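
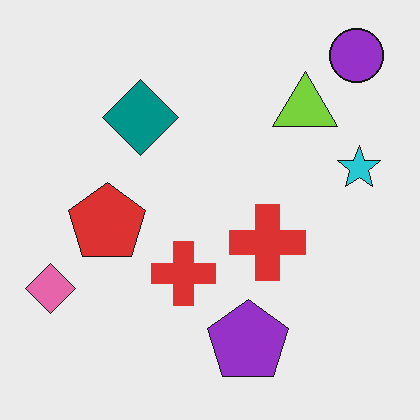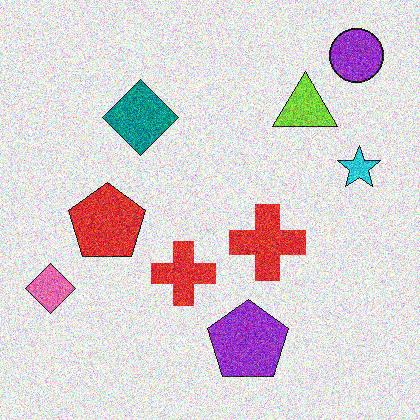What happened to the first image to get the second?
The second image is the first degraded with a thick layer of grain.

Random speckle covers the whole image, including the flat background.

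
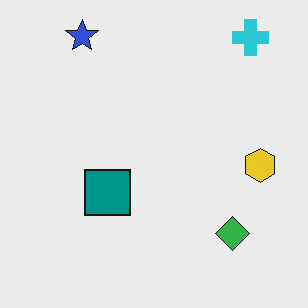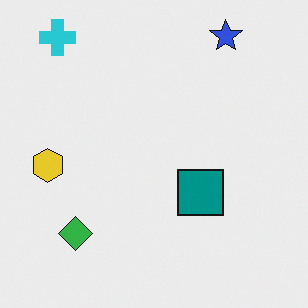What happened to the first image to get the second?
This is the original image flipped horizontally (left ↔ right).

The yellow hexagon is in the right of the first image and the left of the second — shapes on opposite sides of the vertical midline have swapped in a mirror flip.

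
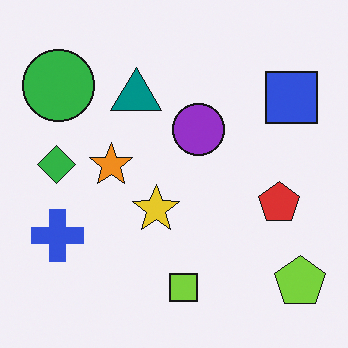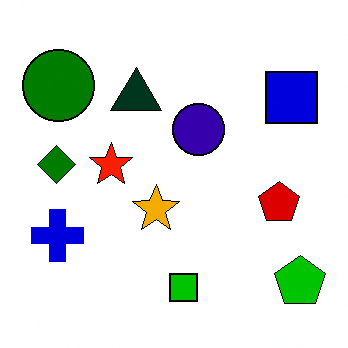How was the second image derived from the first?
Given much higher contrast.

Tones are pushed away from mid-grey across the whole image — a global contrast change.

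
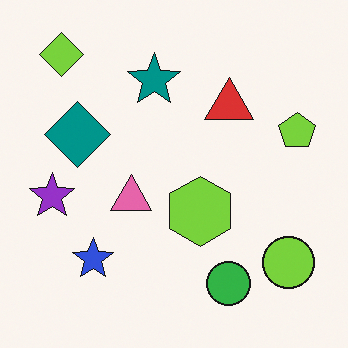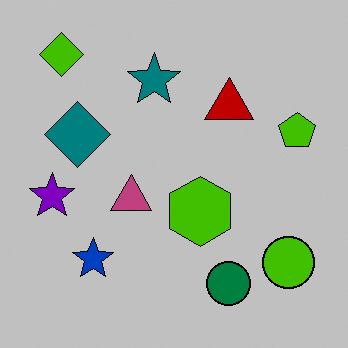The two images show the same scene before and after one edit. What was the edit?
It was heavily posterized to just a handful of flat colors.

Each flat color has snapped to a coarser quantized level — most visibly, the near-white background has dropped to a flat grey.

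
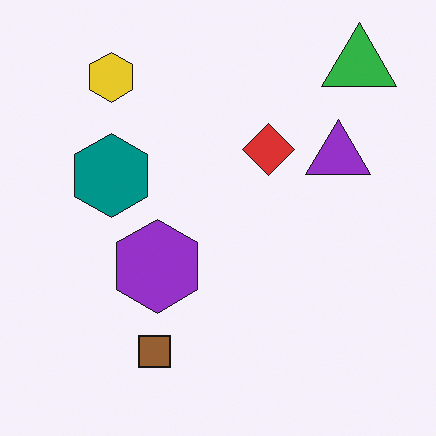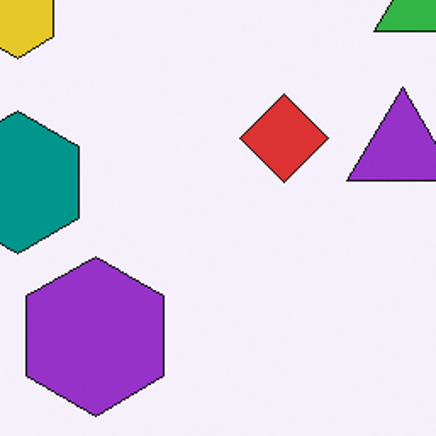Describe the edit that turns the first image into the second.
The transformation is: cropped tightly and scaled back up.

The visible shapes are larger and the field of view is narrower; shapes near the original edges may be partly or wholly outside the frame — a crop-and-rescale.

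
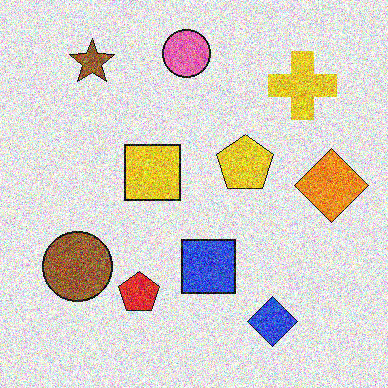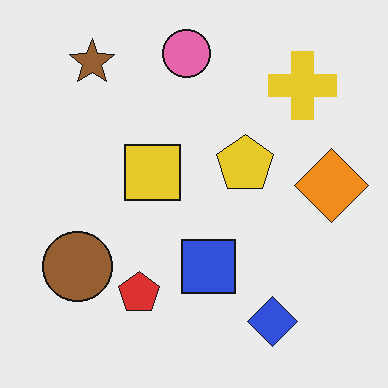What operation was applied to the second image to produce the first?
This is the original image degraded with a thick layer of grain.

Random speckle covers the whole image, including the flat background.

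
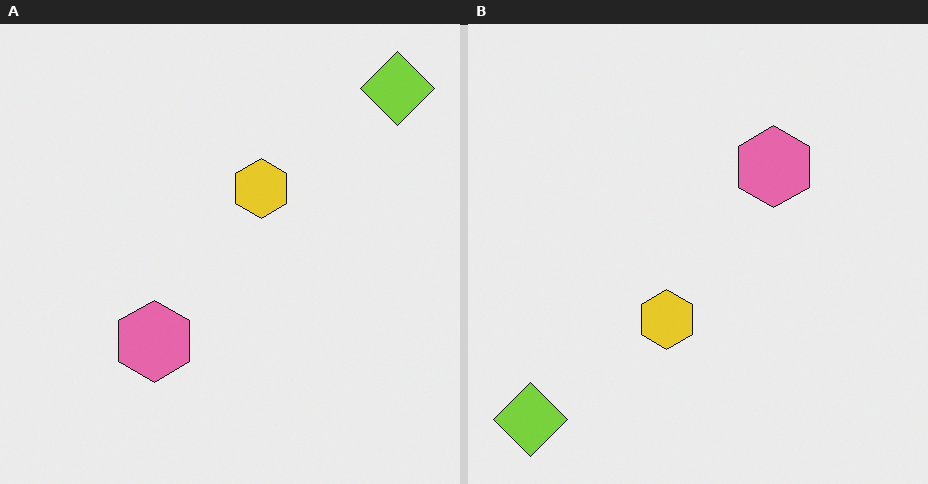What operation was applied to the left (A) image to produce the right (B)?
Rotated 180°.

The lime diamond sits in the top-right of the left (A) image and the bottom-left of the right (B) — consistent with a whole-image 180° rotation.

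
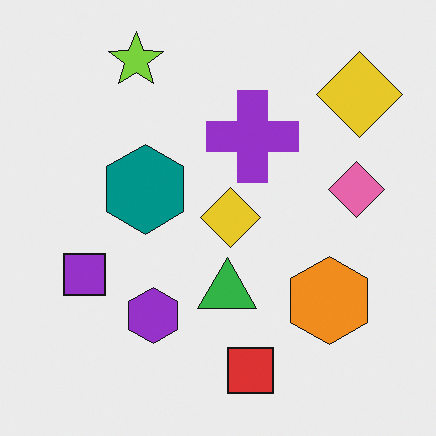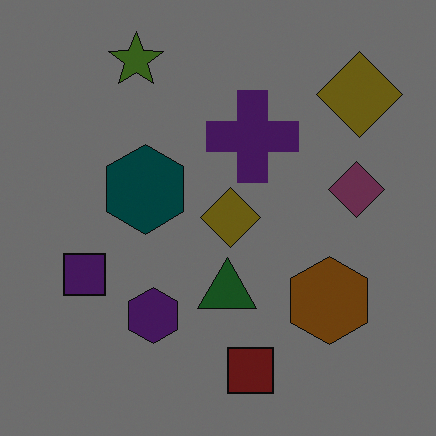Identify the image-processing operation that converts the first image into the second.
The image was noticeably darkened.

Every pixel — background and shapes alike — is uniformly darkened.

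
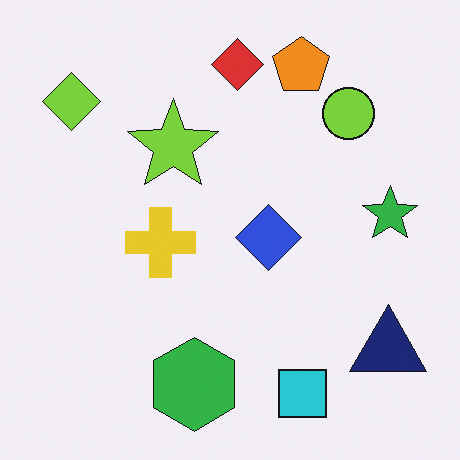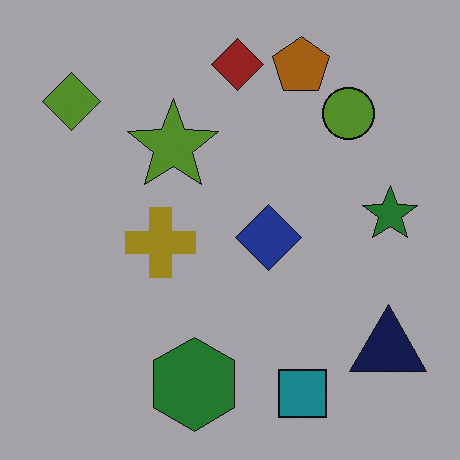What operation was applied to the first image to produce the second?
Darkened a lot.

Every pixel — background and shapes alike — is uniformly darkened.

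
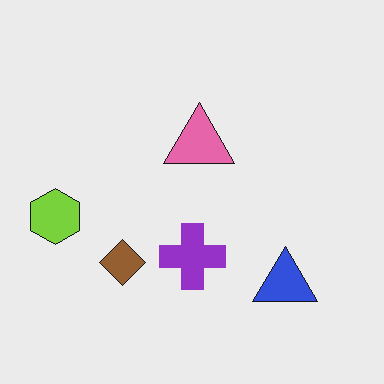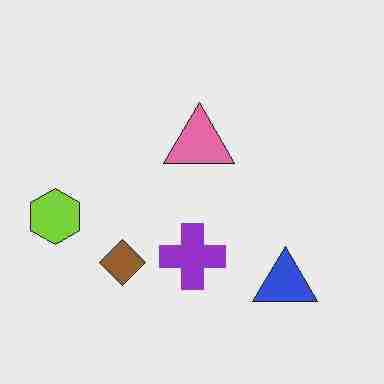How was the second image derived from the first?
The transformation is: degraded with heavy JPEG compression.

Blocky 8×8 compression artifacts appear around shape edges and the flat background shows ringing — characteristic JPEG degradation.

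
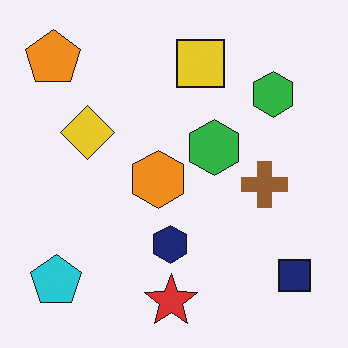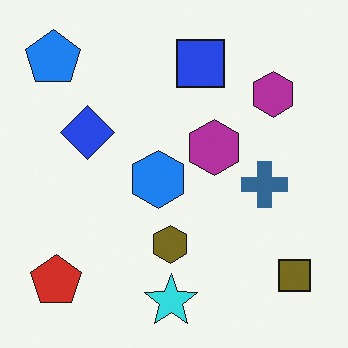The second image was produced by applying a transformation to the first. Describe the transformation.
It was hue-shifted by a large amount.

Every shape's color has rotated by the same amount around the hue wheel — a uniform hue shift.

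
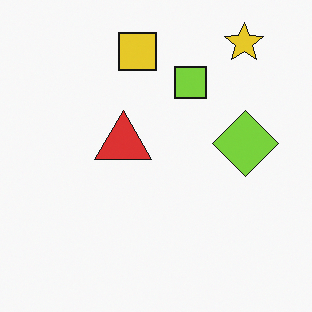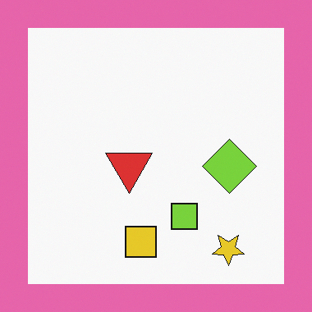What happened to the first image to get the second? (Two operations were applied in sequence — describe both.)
It was flipped vertically (top ↔ bottom), then framed with a pink border.

The yellow star is in the top-right of the first image and the bottom-right of the second — shapes on opposite sides of the horizontal midline have swapped in a mirror flip. A solid pink frame runs around the edge of the second image, with the content slightly shrunk inside it.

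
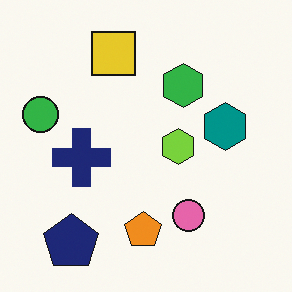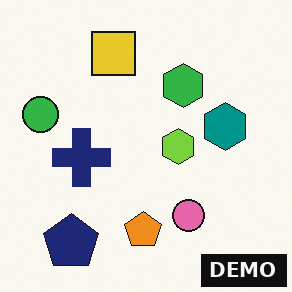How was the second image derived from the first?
The second image is the first watermarked with the text "DEMO" in the lower-right corner.

A dark label reading "DEMO" appears in the lower-right corner.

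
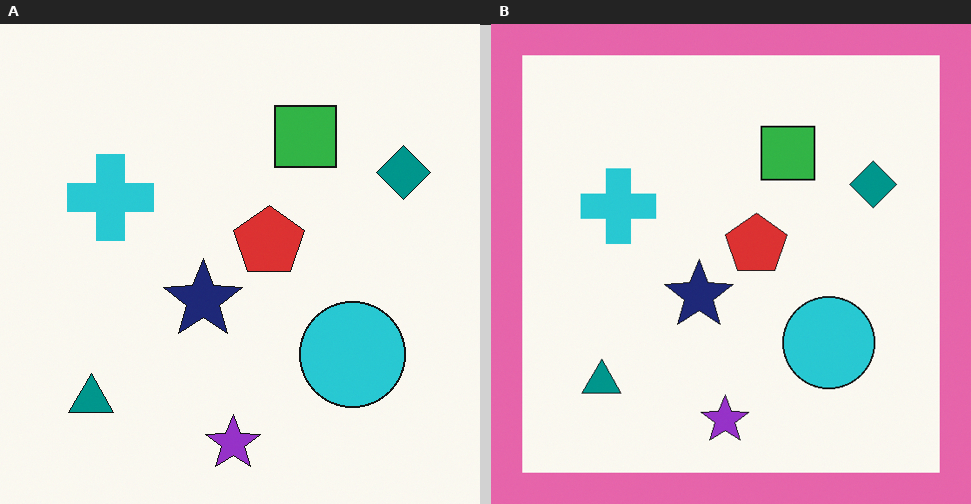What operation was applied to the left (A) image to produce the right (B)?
The right (B) image is the left (A) framed with a pink border.

A solid pink frame runs around the edge of the right (B) image, with the content slightly shrunk inside it.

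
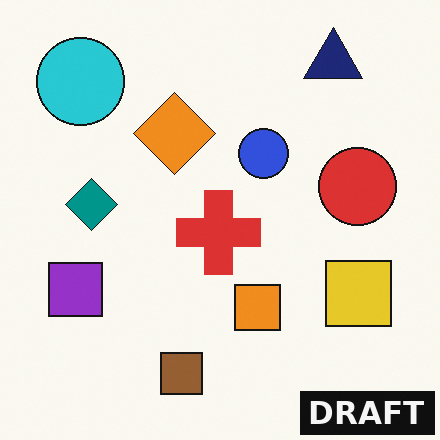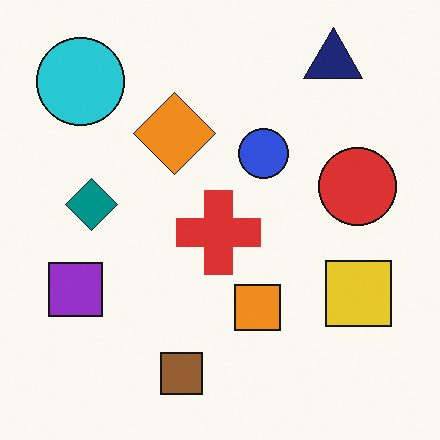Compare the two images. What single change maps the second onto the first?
The first image is the second watermarked with the text "DRAFT" in the lower-right corner.

A dark label reading "DRAFT" appears in the lower-right corner.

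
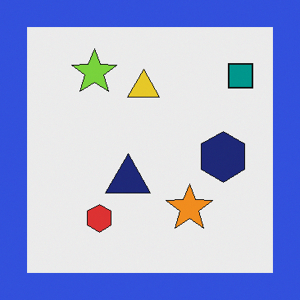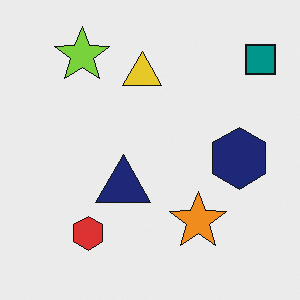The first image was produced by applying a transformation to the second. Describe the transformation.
This is the original image framed with a blue border.

A solid blue frame runs around the edge of the first image, with the content slightly shrunk inside it.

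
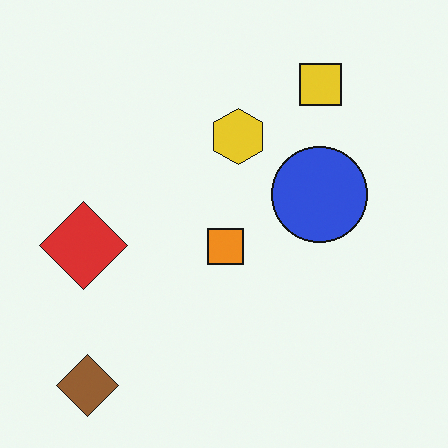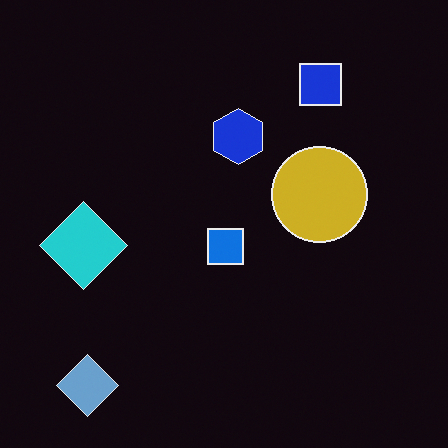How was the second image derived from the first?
Color-inverted (negative).

The light background has become dark and every shape's color is its complement — a photographic negative.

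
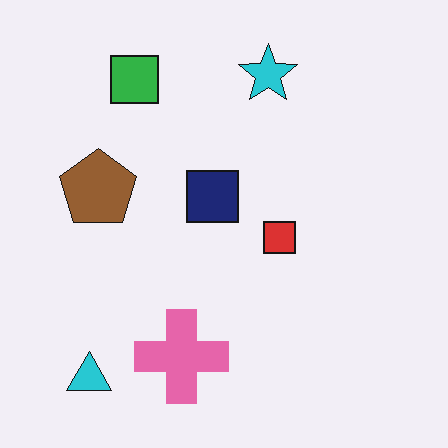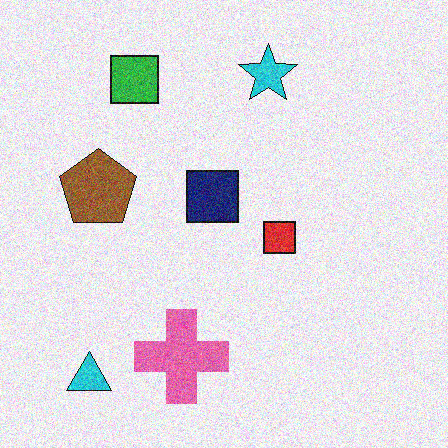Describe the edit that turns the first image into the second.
The transformation is: degraded with visible gaussian noise.

Random speckle covers the whole image, including the flat background.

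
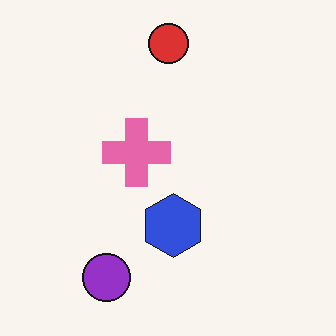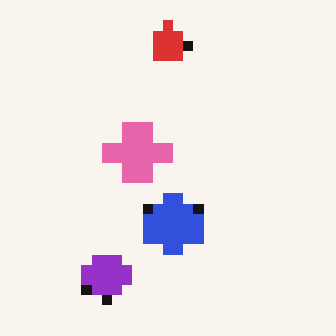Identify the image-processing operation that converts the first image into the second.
The second image is the first coarsely pixelated.

Shapes are reduced to large square blocks; fine edges and outlines are lost — a downscale-then-upscale (mosaic) effect.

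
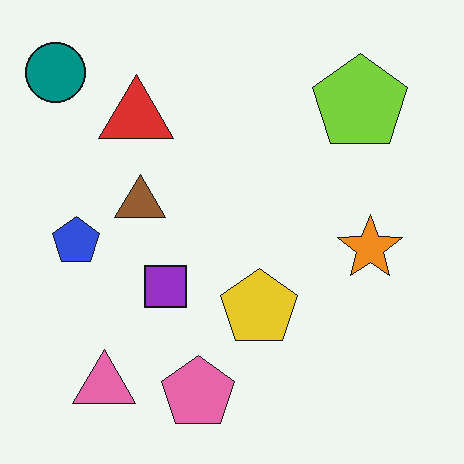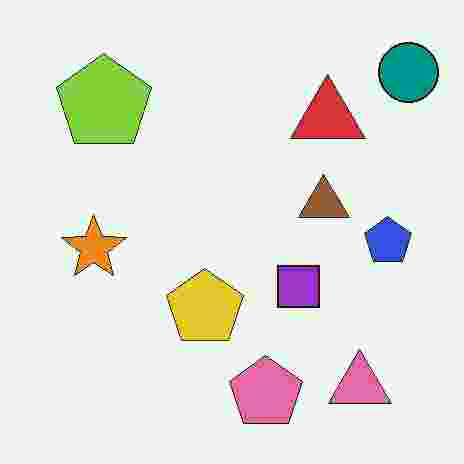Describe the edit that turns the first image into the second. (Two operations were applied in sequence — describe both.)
It was heavily JPEG-compressed with obvious blocking artifacts, then flipped horizontally (left ↔ right).

Blocky 8×8 compression artifacts appear around shape edges and the flat background shows ringing — characteristic JPEG degradation. The teal circle is in the top-left of the first image and the top-right of the second — shapes on opposite sides of the vertical midline have swapped in a mirror flip.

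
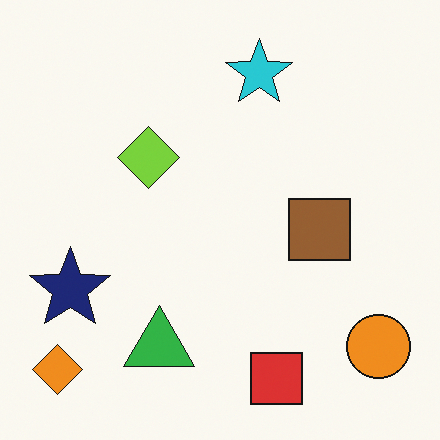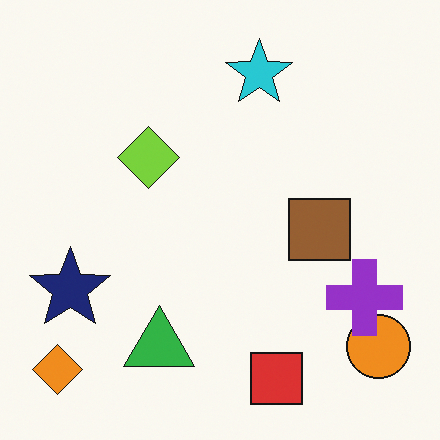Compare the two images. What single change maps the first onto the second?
This is the original image overlaid with an additional purple cross.

A purple cross appears in the second image that is absent from the first.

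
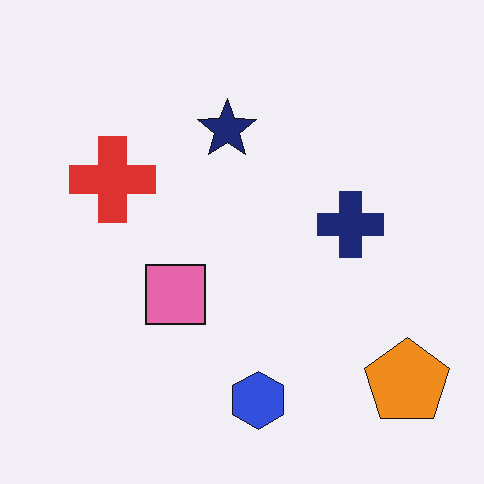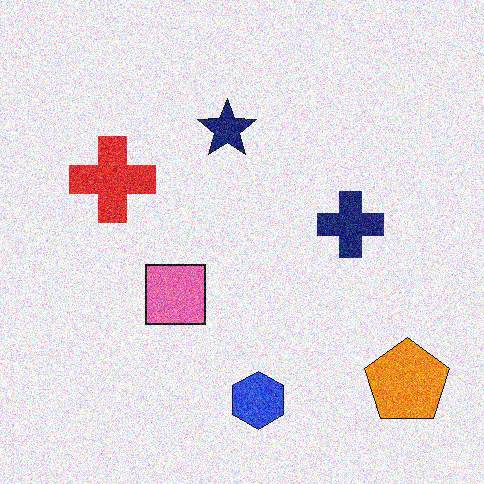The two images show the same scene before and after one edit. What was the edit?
Degraded with strong gaussian noise.

Random speckle covers the whole image, including the flat background.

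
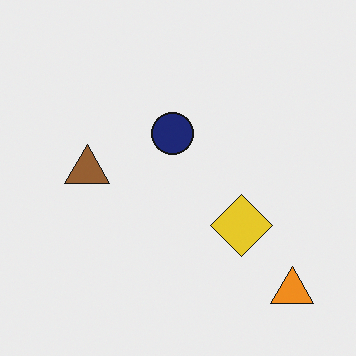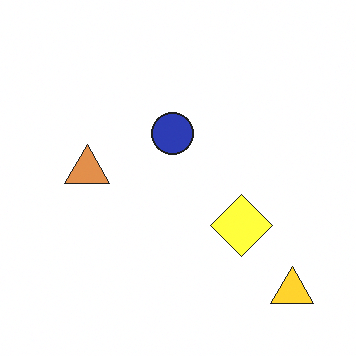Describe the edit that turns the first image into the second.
The image was brightened a lot.

Every pixel — background and shapes alike — is uniformly brightened.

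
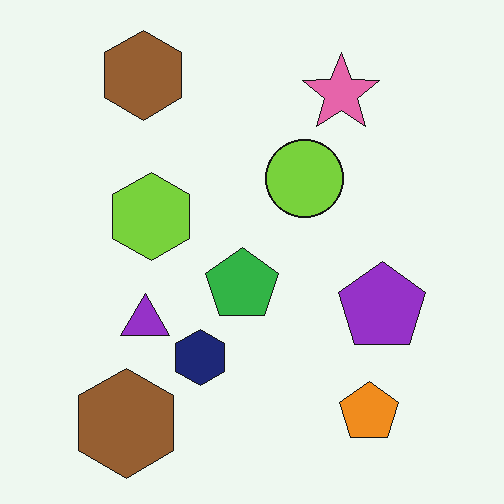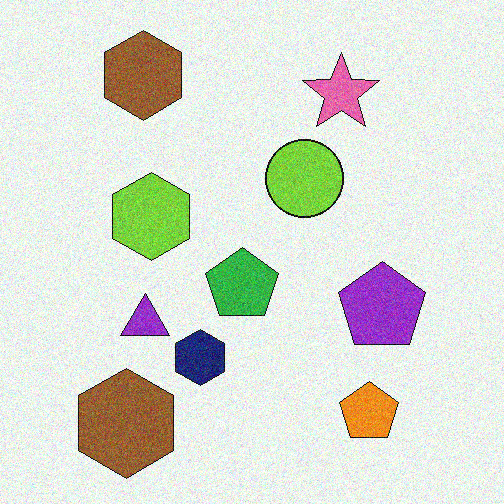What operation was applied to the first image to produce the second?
This is the original image degraded with moderate additive noise.

Random speckle covers the whole image, including the flat background.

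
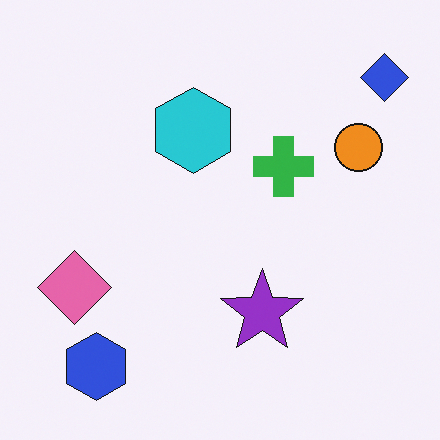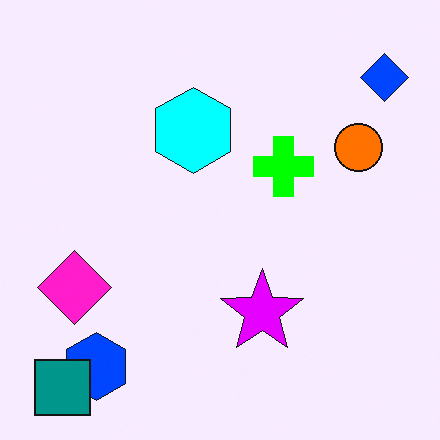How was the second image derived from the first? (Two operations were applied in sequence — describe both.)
The second image is the first heavily oversaturated, then overlaid with an additional teal square.

All colors are more vivid — a global saturation change. A teal square appears in the second image that is absent from the first.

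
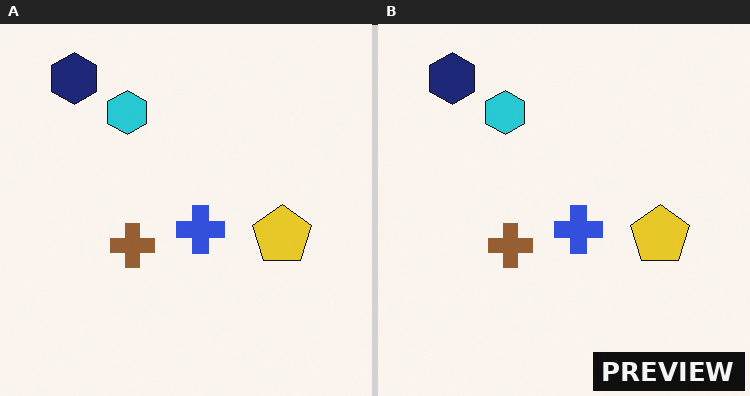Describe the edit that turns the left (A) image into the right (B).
It was watermarked with the text "PREVIEW" in the lower-right corner.

A dark label reading "PREVIEW" appears in the lower-right corner.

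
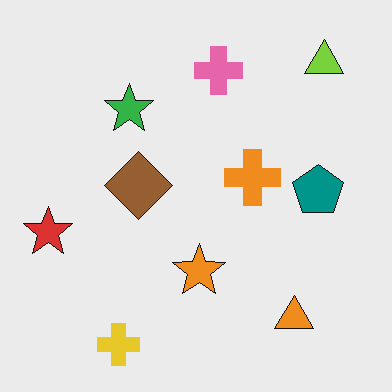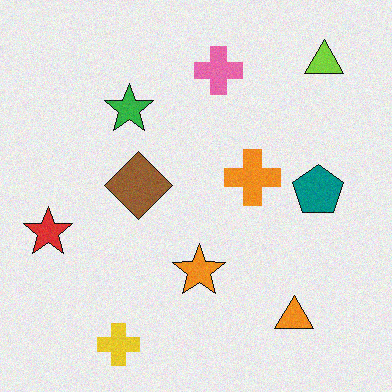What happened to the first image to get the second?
The transformation is: degraded with subtle gaussian noise.

Random speckle covers the whole image, including the flat background.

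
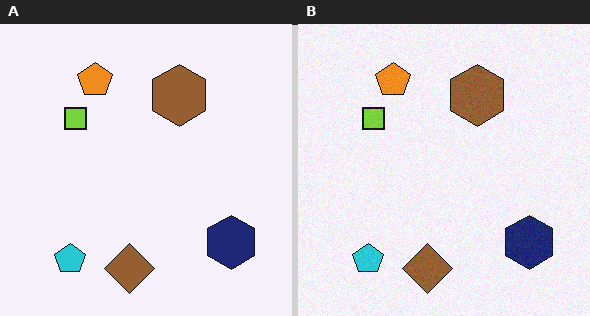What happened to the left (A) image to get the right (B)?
It was degraded with subtle gaussian noise.

Random speckle covers the whole image, including the flat background.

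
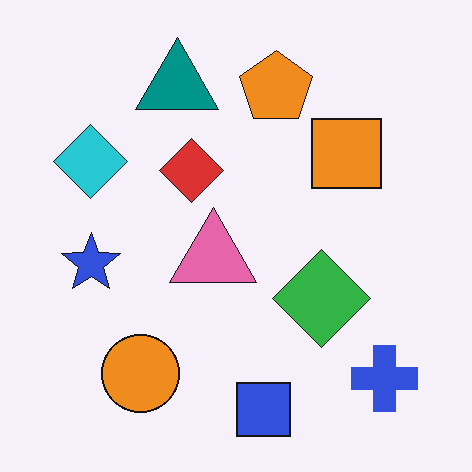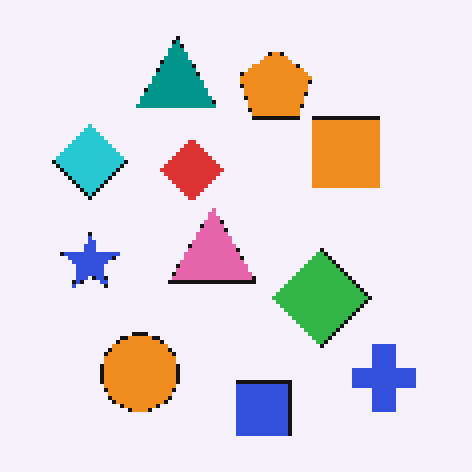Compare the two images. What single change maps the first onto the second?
The image was lightly pixelated (a mild mosaic effect).

Shapes are reduced to large square blocks; fine edges and outlines are lost — a downscale-then-upscale (mosaic) effect.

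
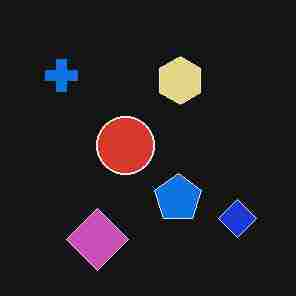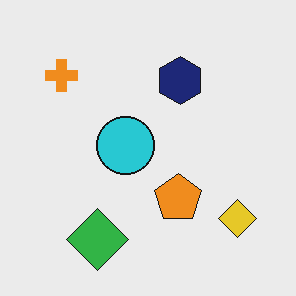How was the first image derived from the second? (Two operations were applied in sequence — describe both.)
It was color-inverted (negative), then degraded with heavy JPEG compression.

The light background has become dark and every shape's color is its complement — a photographic negative. Blocky 8×8 compression artifacts appear around shape edges and the flat background shows ringing — characteristic JPEG degradation.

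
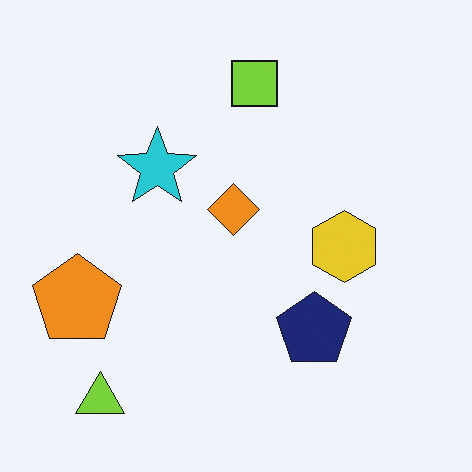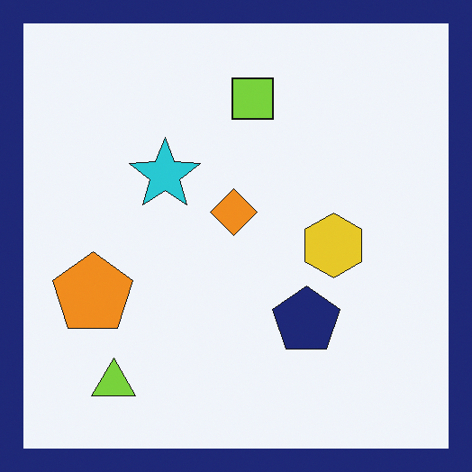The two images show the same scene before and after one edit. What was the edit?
This is the original image framed with a navy border.

A solid navy frame runs around the edge of the second image, with the content slightly shrunk inside it.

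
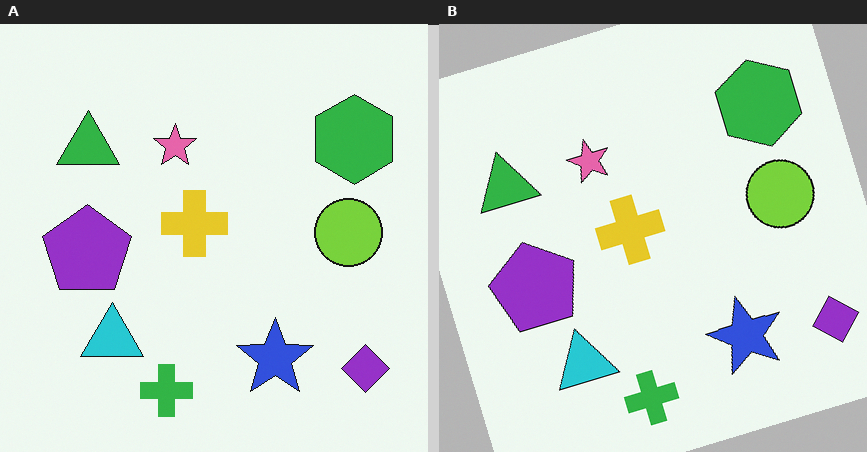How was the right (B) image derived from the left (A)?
This is the original image rotated counter-clockwise by a moderate amount.

Every shape is tilted by the same angle and the image corners show triangular fill wedges — a whole-image rotation by a non-right angle.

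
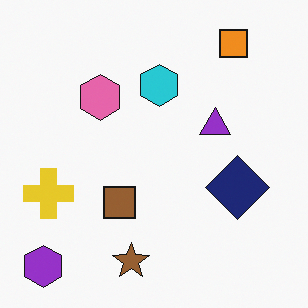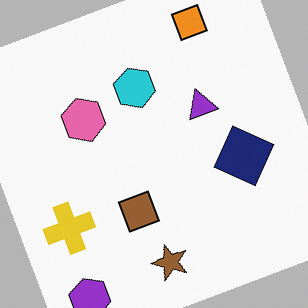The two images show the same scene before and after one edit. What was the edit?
The image was rotated counter-clockwise by a moderate amount.

Every shape is tilted by the same angle and the image corners show triangular fill wedges — a whole-image rotation by a non-right angle.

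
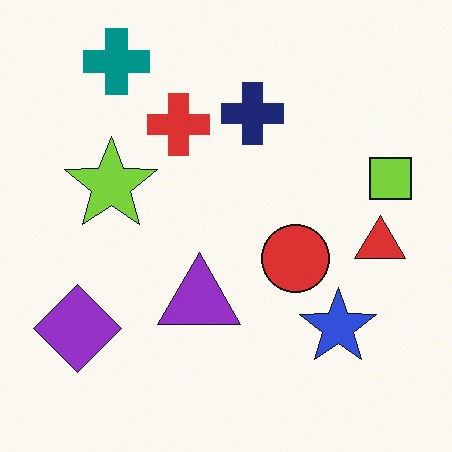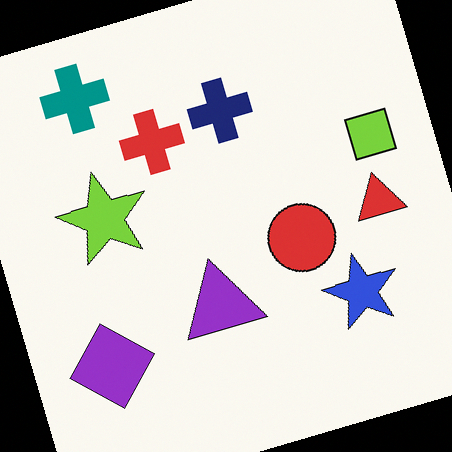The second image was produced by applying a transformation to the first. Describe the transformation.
The transformation is: rotated counter-clockwise by a moderate amount.

Every shape is tilted by the same angle and the image corners show triangular fill wedges — a whole-image rotation by a non-right angle.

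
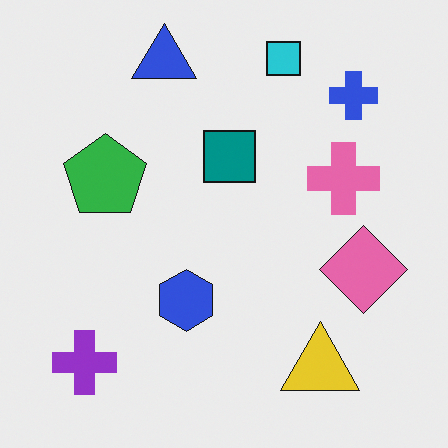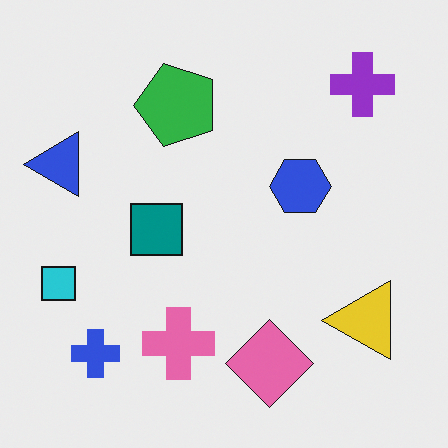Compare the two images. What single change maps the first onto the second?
This is the original image transposed (reflected across the top-left ↔ bottom-right diagonal).

Shapes have swapped their row and column positions — what was in the top-right is now in the bottom-left — a diagonal reflection.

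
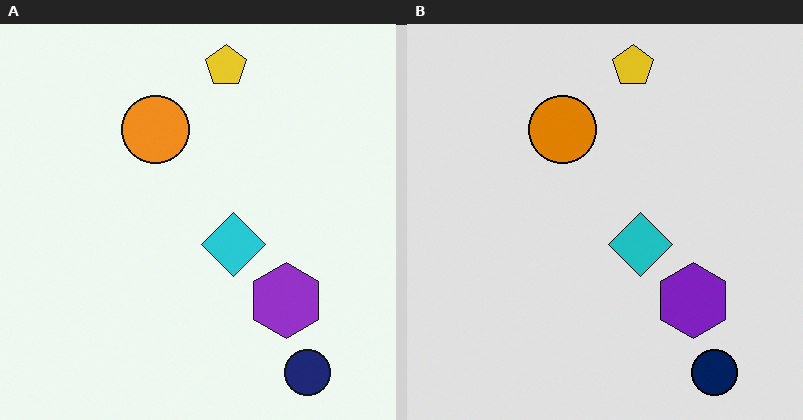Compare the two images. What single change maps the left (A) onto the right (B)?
The image was posterized to a reduced palette.

Each flat color has snapped to a coarser quantized level — most visibly, the near-white background has dropped to a flat grey.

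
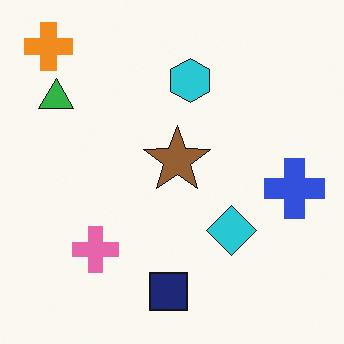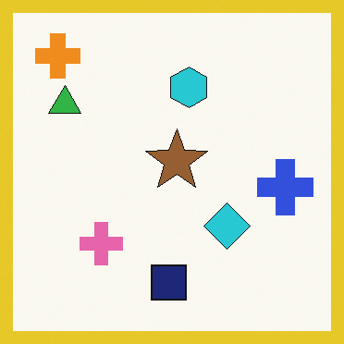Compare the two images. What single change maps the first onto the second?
This is the original image framed with a yellow border.

A solid yellow frame runs around the edge of the second image, with the content slightly shrunk inside it.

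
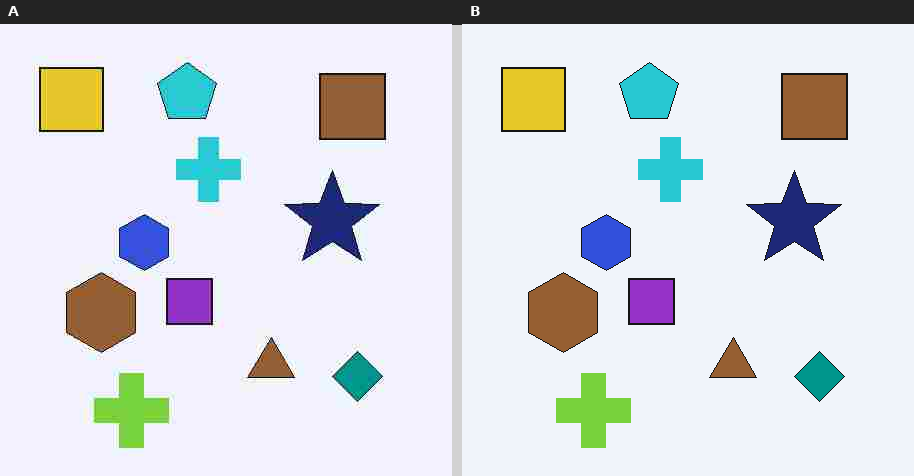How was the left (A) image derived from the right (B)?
It was degraded with heavy JPEG compression.

Blocky 8×8 compression artifacts appear around shape edges and the flat background shows ringing — characteristic JPEG degradation.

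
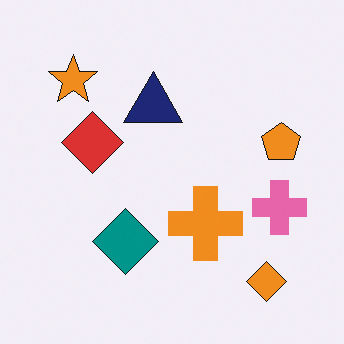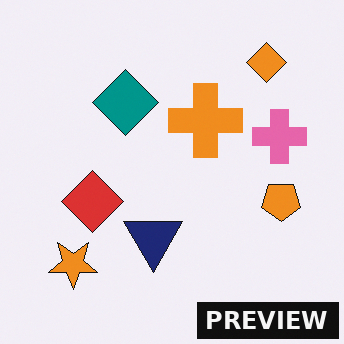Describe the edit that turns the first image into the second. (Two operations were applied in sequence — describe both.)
The transformation is: flipped vertically (top ↔ bottom), then watermarked with the text "PREVIEW" in the lower-right corner.

The orange diamond is in the bottom-right of the first image and the top-right of the second — shapes on opposite sides of the horizontal midline have swapped in a mirror flip. A dark label reading "PREVIEW" appears in the lower-right corner.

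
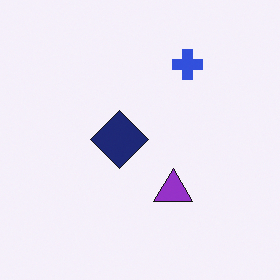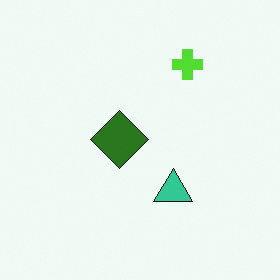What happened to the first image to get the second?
Hue-shifted through roughly half the color wheel.

Every shape's color has rotated by the same amount around the hue wheel — a uniform hue shift.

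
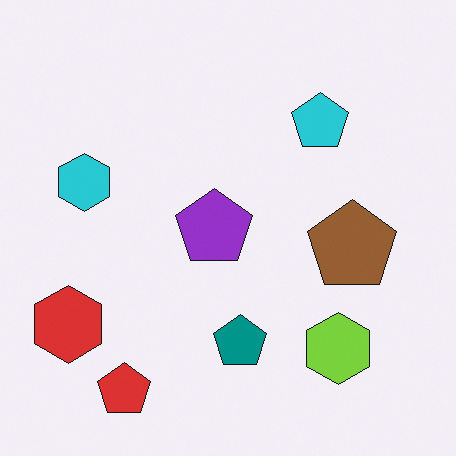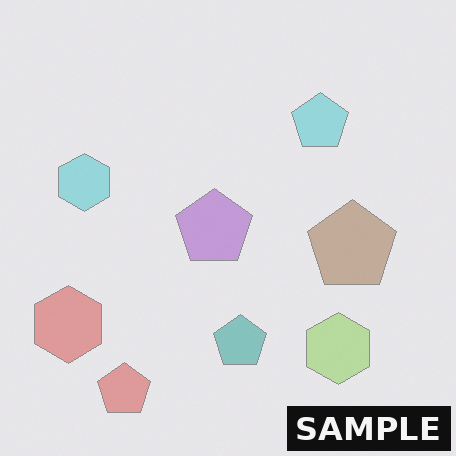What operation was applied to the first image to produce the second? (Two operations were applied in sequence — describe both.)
The transformation is: washed out (contrast reduced), then watermarked with the text "SAMPLE" in the lower-right corner.

Tones are pushed toward mid-grey across the whole image — a global contrast change. A dark label reading "SAMPLE" appears in the lower-right corner.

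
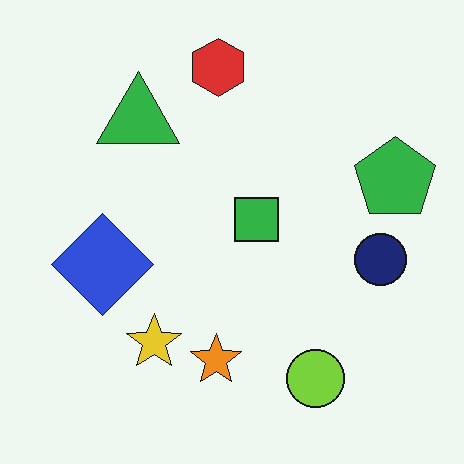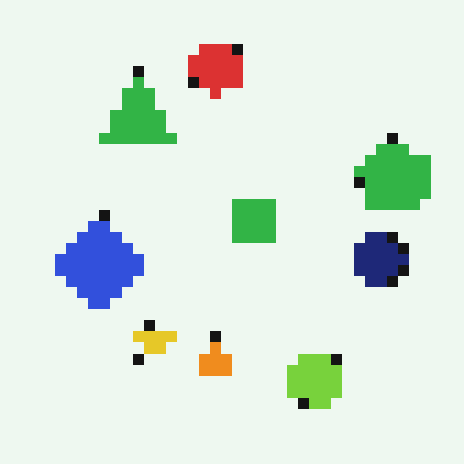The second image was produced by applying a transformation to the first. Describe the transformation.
Coarsely pixelated.

Shapes are reduced to large square blocks; fine edges and outlines are lost — a downscale-then-upscale (mosaic) effect.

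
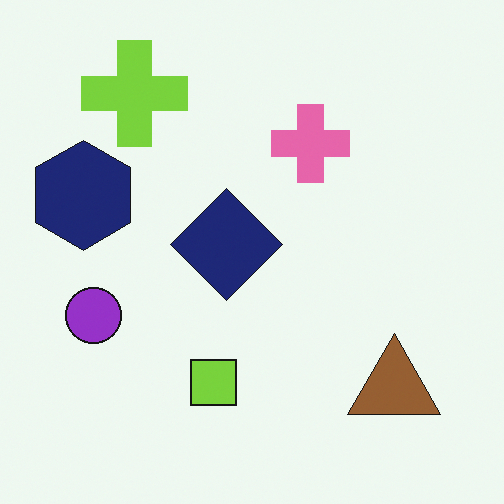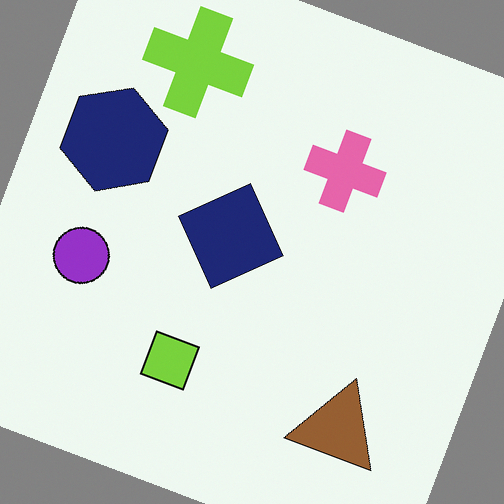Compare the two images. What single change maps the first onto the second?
The image was rotated clockwise by a moderate amount.

Every shape is tilted by the same angle and the image corners show triangular fill wedges — a whole-image rotation by a non-right angle.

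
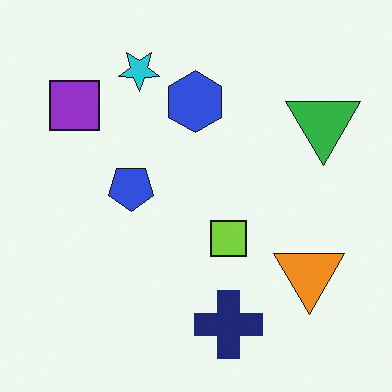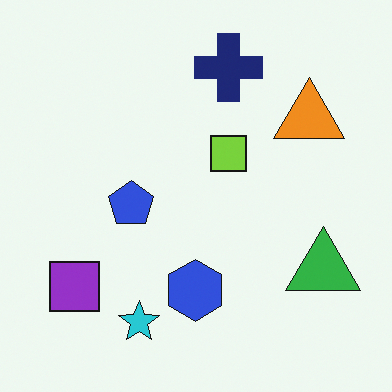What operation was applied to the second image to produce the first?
The first image is the second flipped vertically (top ↔ bottom).

The navy cross is in the top of the second image and the bottom of the first — shapes on opposite sides of the horizontal midline have swapped in a mirror flip.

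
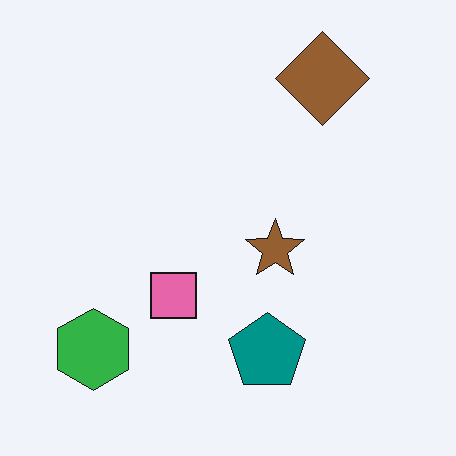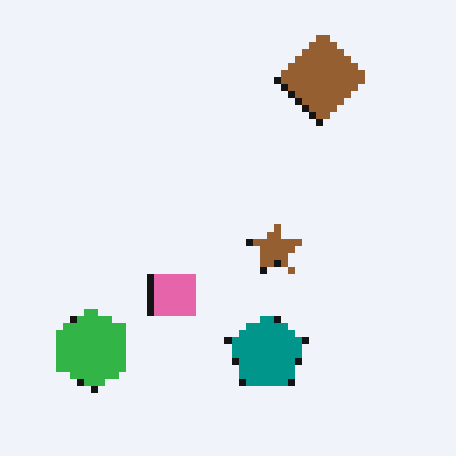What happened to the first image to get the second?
This is the original image pixelated into visible square blocks.

Shapes are reduced to large square blocks; fine edges and outlines are lost — a downscale-then-upscale (mosaic) effect.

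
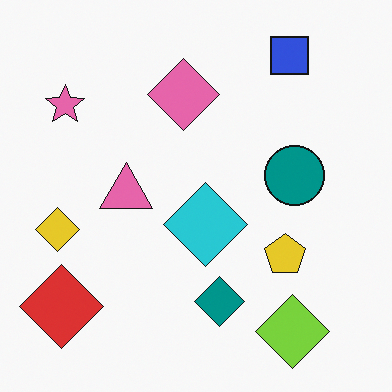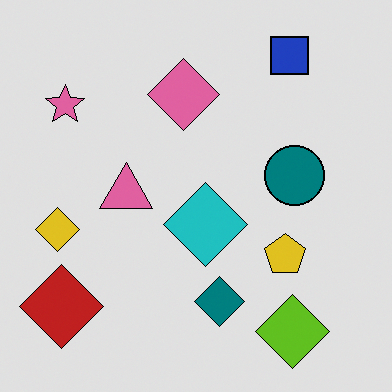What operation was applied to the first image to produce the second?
Moderately posterized.

Each flat color has snapped to a coarser quantized level — most visibly, the near-white background has dropped to a flat grey.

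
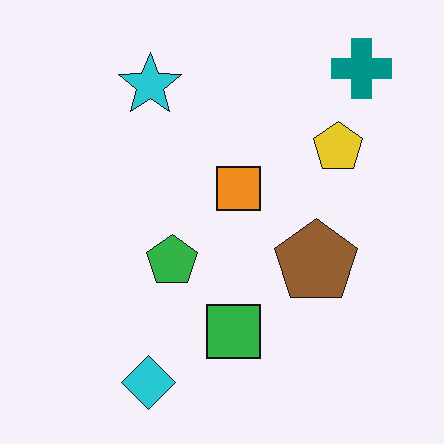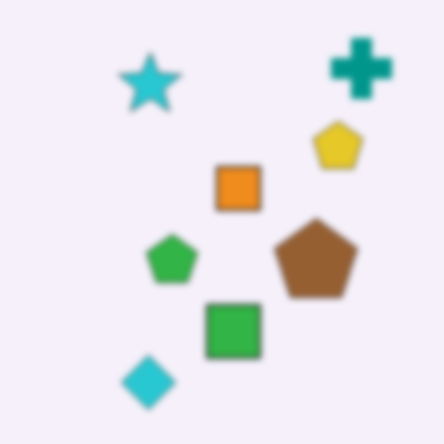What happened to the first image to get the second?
The transformation is: noticeably gaussian-blurred.

Shape edges and outlines are uniformly softened across the whole image.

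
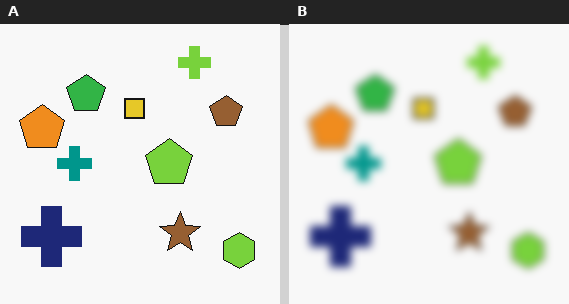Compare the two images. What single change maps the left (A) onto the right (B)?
The image was moderately blurred.

Shape edges and outlines are uniformly softened across the whole image.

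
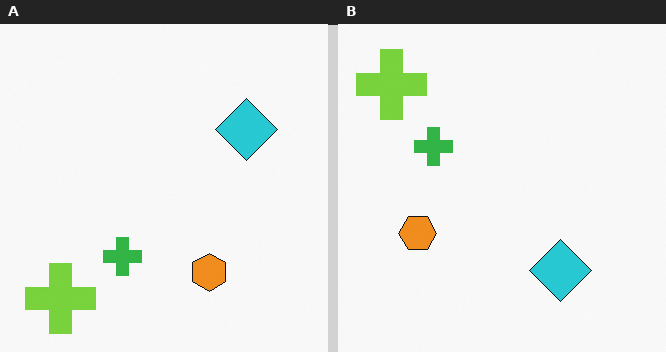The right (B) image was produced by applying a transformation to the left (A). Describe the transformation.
It was rotated 90° clockwise.

The lime cross sits in the bottom-left of the left (A) image and the top-left of the right (B) — consistent with a whole-image 90° clockwise rotation.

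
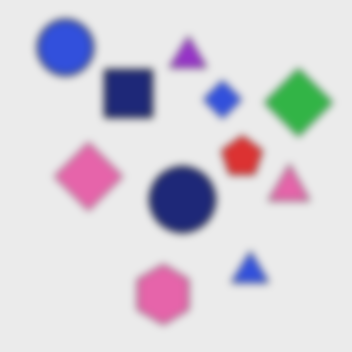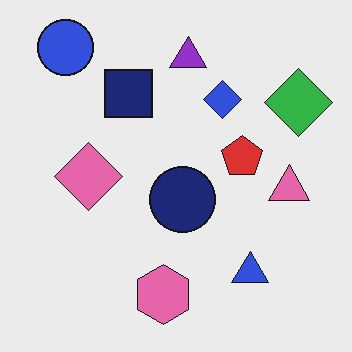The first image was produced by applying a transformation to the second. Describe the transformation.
The transformation is: moderately blurred.

Shape edges and outlines are uniformly softened across the whole image.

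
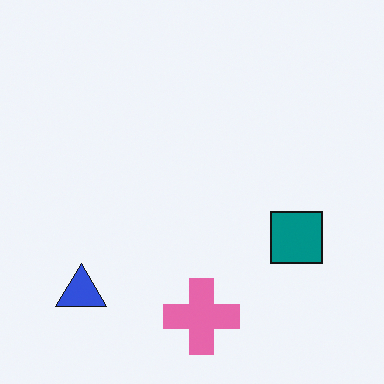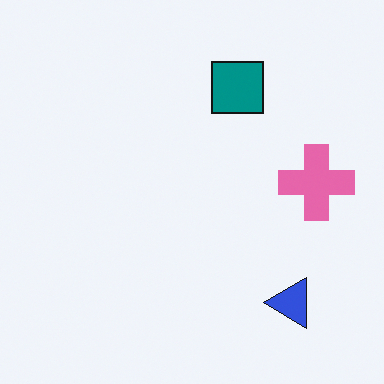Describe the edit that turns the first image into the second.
The image was rotated 90° counter-clockwise.

The blue triangle sits in the bottom-left of the first image and the bottom-right of the second — consistent with a whole-image 90° counter-clockwise rotation.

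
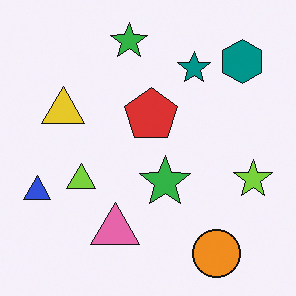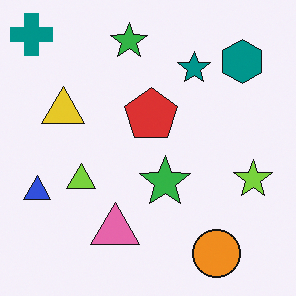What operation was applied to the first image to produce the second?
The image was overlaid with an additional teal cross.

A teal cross appears in the second image that is absent from the first.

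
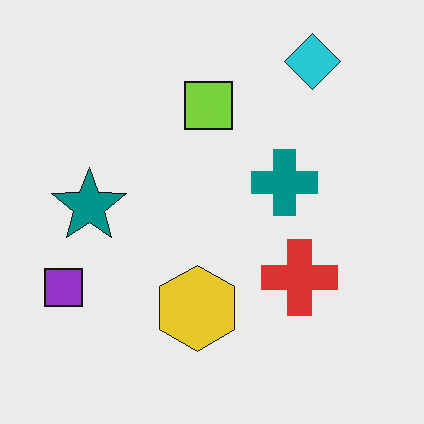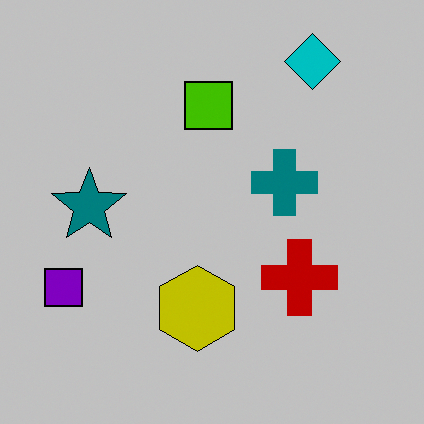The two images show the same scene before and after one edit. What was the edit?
The image was heavily posterized to just a handful of flat colors.

Each flat color has snapped to a coarser quantized level — most visibly, the near-white background has dropped to a flat grey.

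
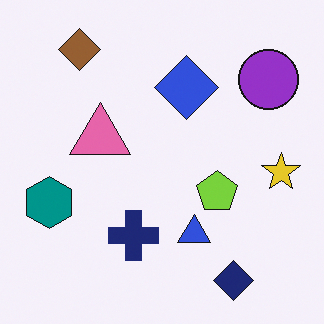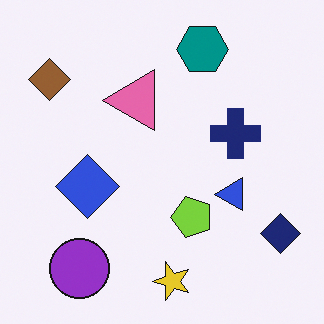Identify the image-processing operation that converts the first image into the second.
This is the original image transposed (reflected across the top-left ↔ bottom-right diagonal).

Shapes have swapped their row and column positions — what was in the top-right is now in the bottom-left — a diagonal reflection.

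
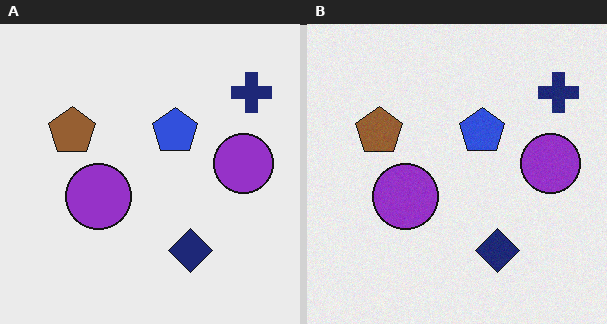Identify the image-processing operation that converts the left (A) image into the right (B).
The image was degraded with a light layer of grain.

Random speckle covers the whole image, including the flat background.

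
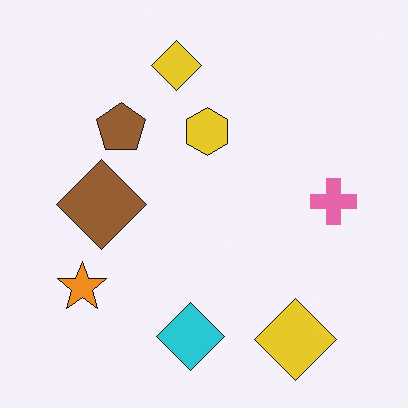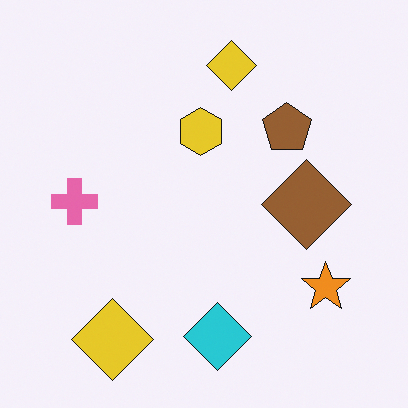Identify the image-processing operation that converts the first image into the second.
This is the original image flipped horizontally (left ↔ right).

The pink cross is in the right of the first image and the left of the second — shapes on opposite sides of the vertical midline have swapped in a mirror flip.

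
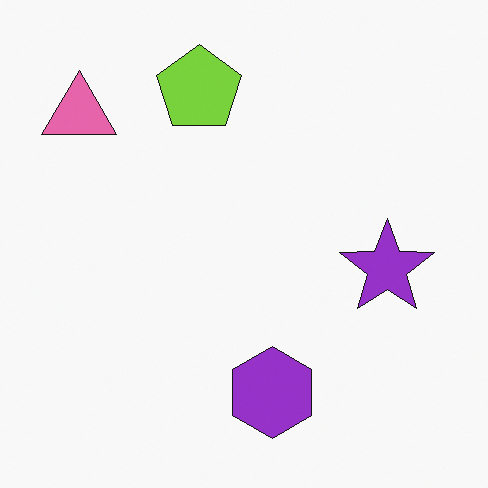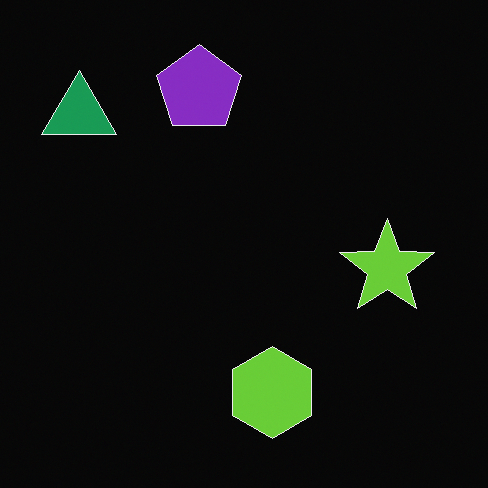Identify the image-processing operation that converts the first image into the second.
This is the original image color-inverted (negative).

The light background has become dark and every shape's color is its complement — a photographic negative.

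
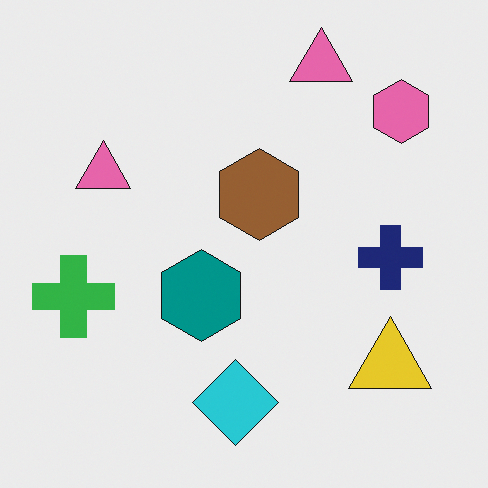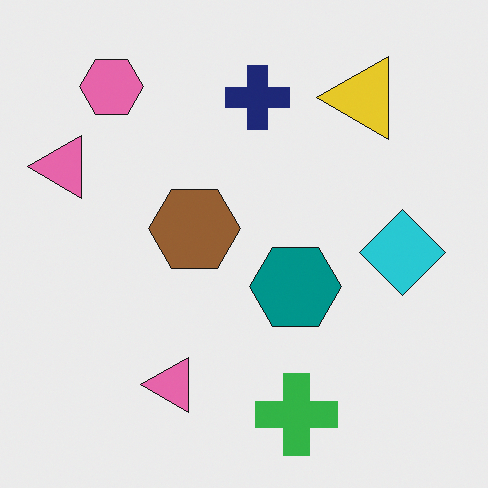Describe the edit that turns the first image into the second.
This is the original image rotated 90° counter-clockwise.

The pink hexagon sits in the top-right of the first image and the top-left of the second — consistent with a whole-image 90° counter-clockwise rotation.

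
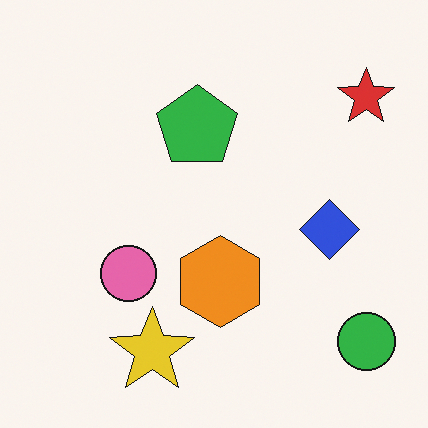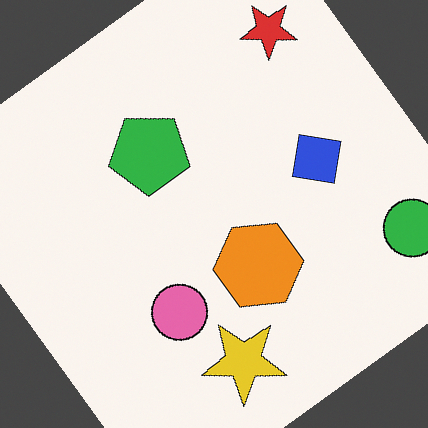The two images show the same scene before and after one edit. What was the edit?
The second image is the first rotated counter-clockwise by a large amount — several tens of degrees.

Every shape is tilted by the same angle and the image corners show triangular fill wedges — a whole-image rotation by a non-right angle.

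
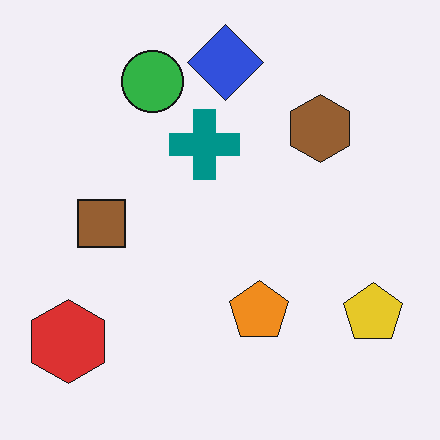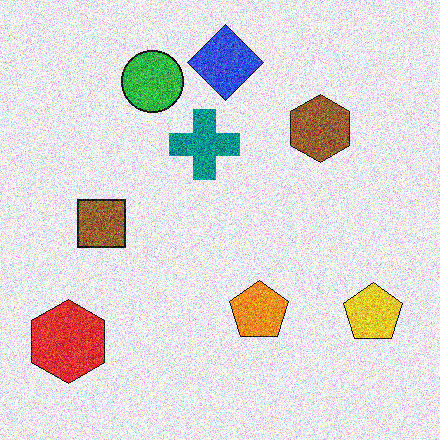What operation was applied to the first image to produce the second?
This is the original image degraded with strong gaussian noise.

Random speckle covers the whole image, including the flat background.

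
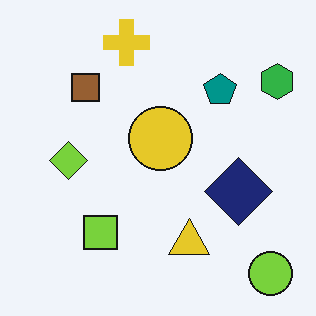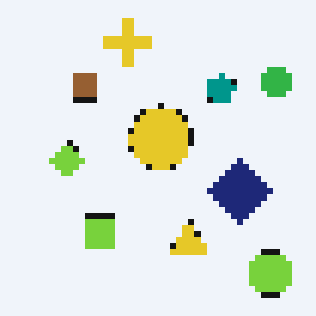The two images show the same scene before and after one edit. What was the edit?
This is the original image moderately pixelated.

Shapes are reduced to large square blocks; fine edges and outlines are lost — a downscale-then-upscale (mosaic) effect.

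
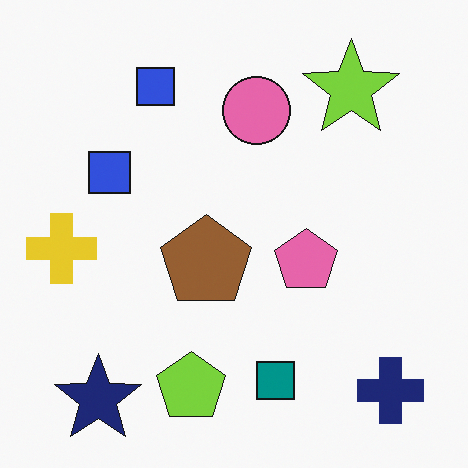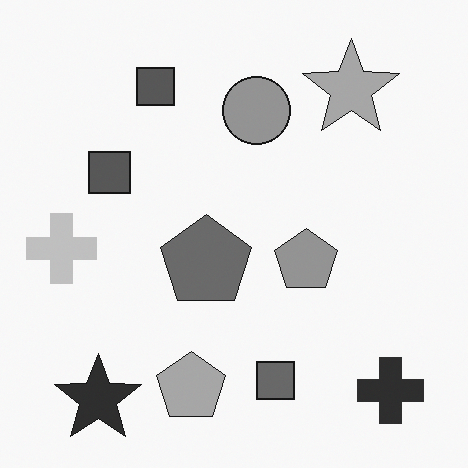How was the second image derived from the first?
Converted to grayscale.

All color is removed — every shape is now a shade of grey.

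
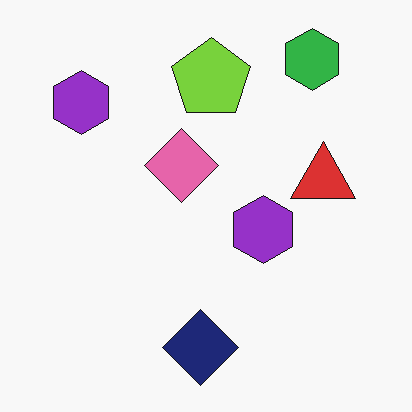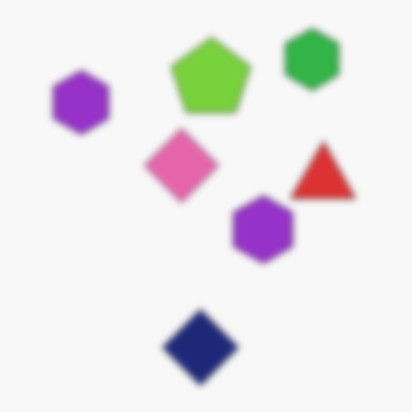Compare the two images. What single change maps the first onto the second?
The second image is the first moderately blurred.

Shape edges and outlines are uniformly softened across the whole image.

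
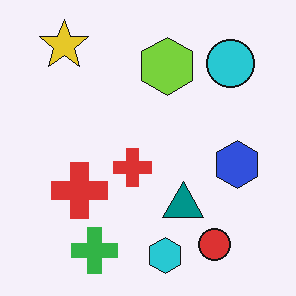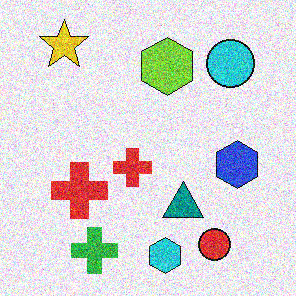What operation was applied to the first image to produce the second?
The transformation is: degraded with a thick layer of grain.

Random speckle covers the whole image, including the flat background.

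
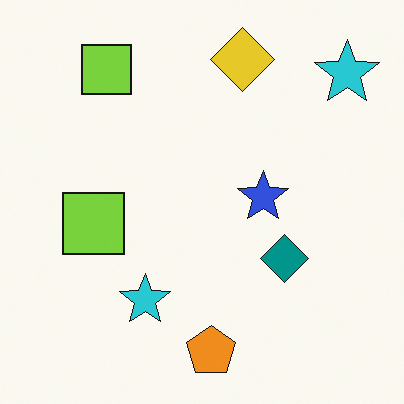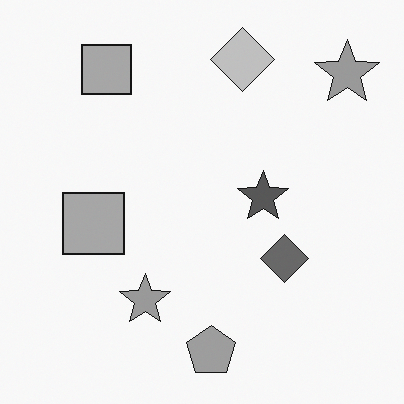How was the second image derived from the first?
The image was converted to grayscale.

All color is removed — every shape is now a shade of grey.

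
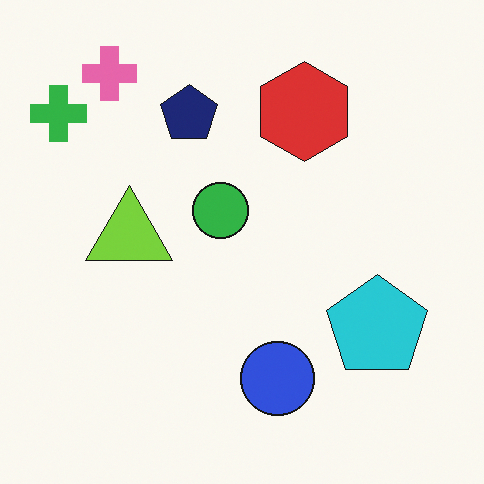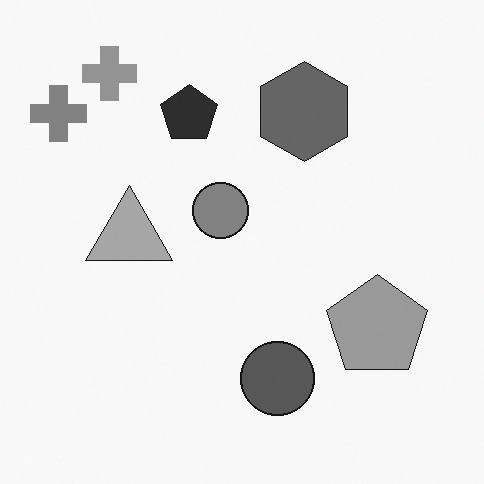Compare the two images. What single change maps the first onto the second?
The image was converted to grayscale.

All color is removed — every shape is now a shade of grey.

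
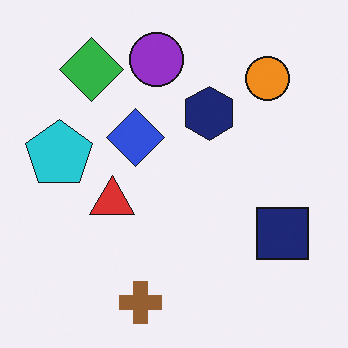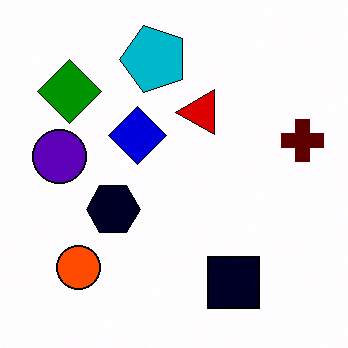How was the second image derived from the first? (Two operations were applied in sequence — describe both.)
The transformation is: boosted in contrast, then transposed (reflected across the top-left ↔ bottom-right diagonal).

Tones are pushed away from mid-grey across the whole image — a global contrast change. Shapes have swapped their row and column positions — what was in the top-right is now in the bottom-left — a diagonal reflection.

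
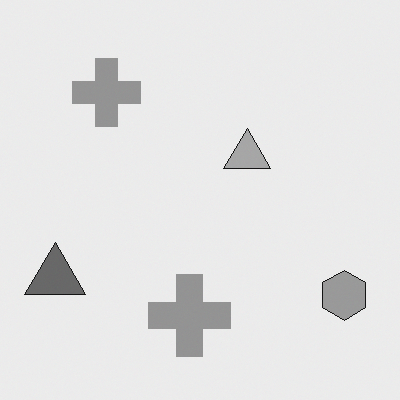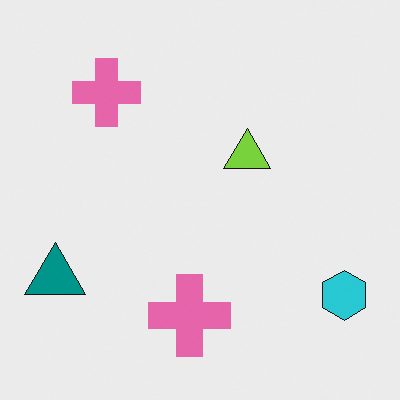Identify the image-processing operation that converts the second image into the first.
This is the original image converted to grayscale.

All color is removed — every shape is now a shade of grey.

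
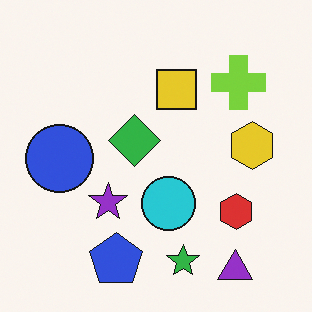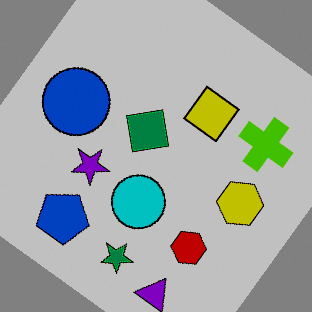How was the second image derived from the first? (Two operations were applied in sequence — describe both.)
This is the original image rotated clockwise by a large amount — several tens of degrees, then aggressively posterized.

Every shape is tilted by the same angle and the image corners show triangular fill wedges — a whole-image rotation by a non-right angle. Each flat color has snapped to a coarser quantized level — most visibly, the near-white background has dropped to a flat grey.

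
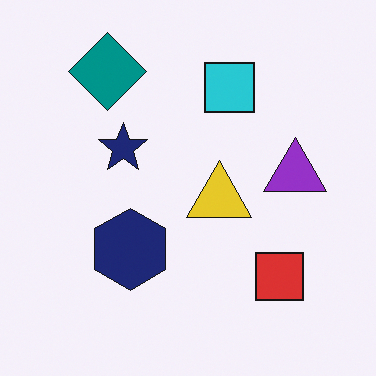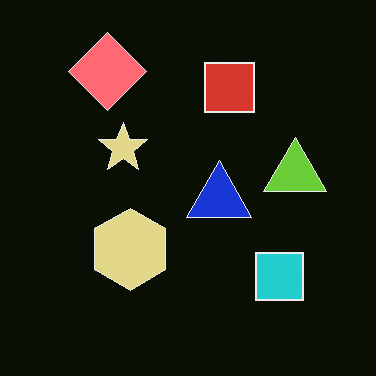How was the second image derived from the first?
This is the original image color-inverted (negative).

The light background has become dark and every shape's color is its complement — a photographic negative.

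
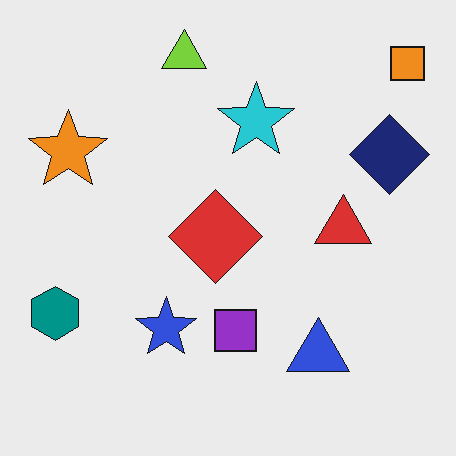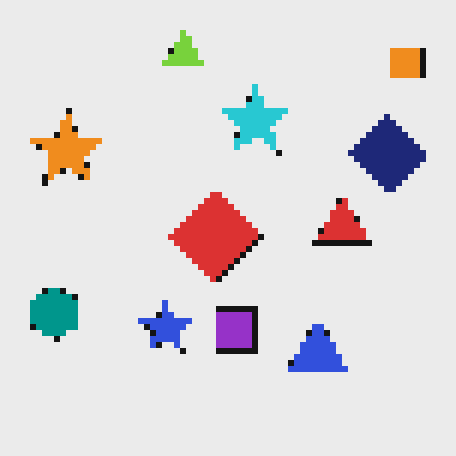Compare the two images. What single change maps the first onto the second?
It was moderately pixelated.

Shapes are reduced to large square blocks; fine edges and outlines are lost — a downscale-then-upscale (mosaic) effect.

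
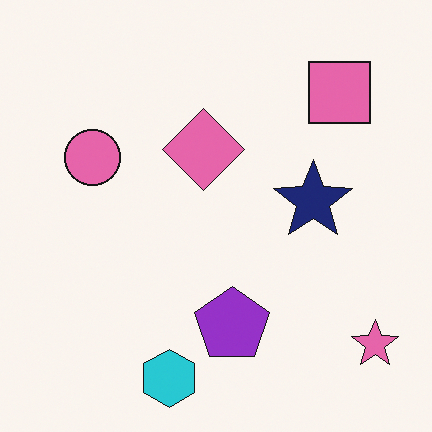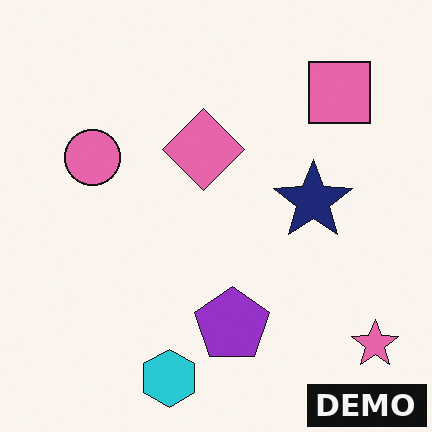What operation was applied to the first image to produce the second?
The transformation is: watermarked with the text "DEMO" in the lower-right corner.

A dark label reading "DEMO" appears in the lower-right corner.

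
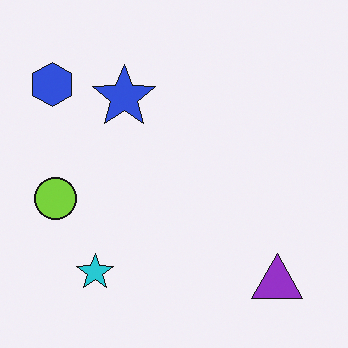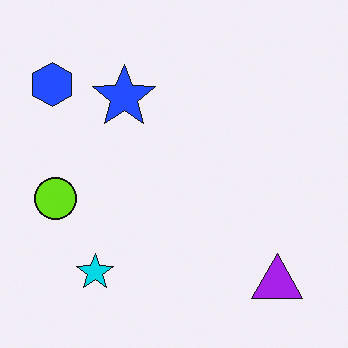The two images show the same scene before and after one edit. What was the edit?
The second image is the first slightly oversaturated.

All colors are more vivid — a global saturation change.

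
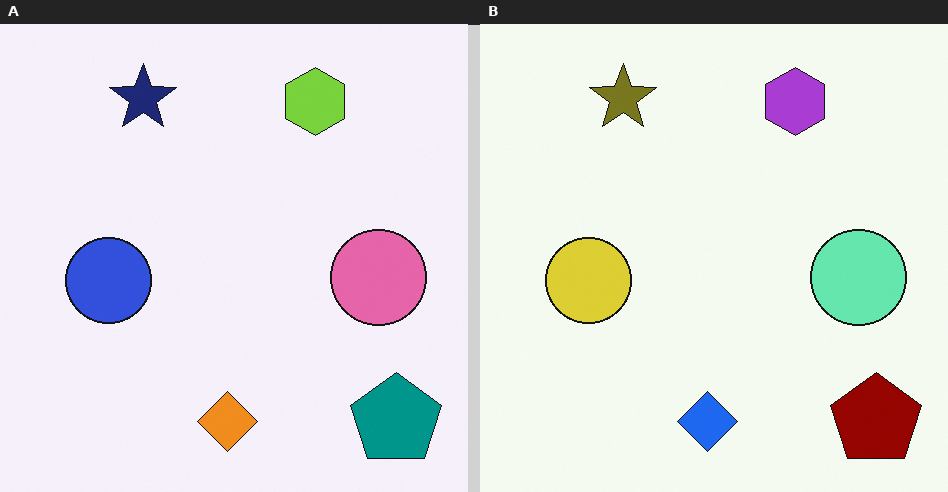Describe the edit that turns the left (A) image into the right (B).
Hue-shifted by a large amount.

Every shape's color has rotated by the same amount around the hue wheel — a uniform hue shift.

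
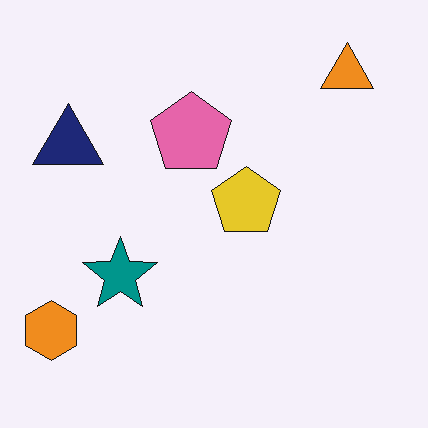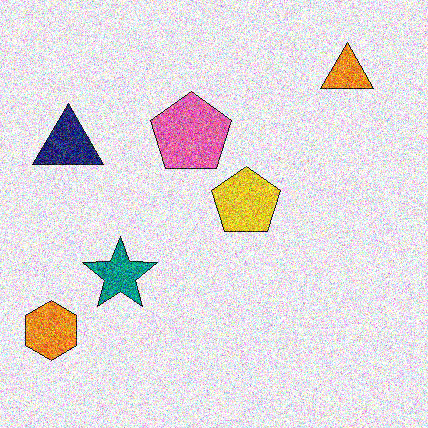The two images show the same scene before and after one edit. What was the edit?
The image was degraded with heavy additive noise.

Random speckle covers the whole image, including the flat background.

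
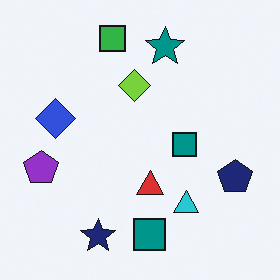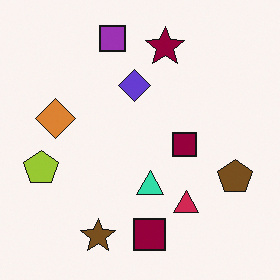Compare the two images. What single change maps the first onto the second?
The image was hue-shifted through roughly half the color wheel.

Every shape's color has rotated by the same amount around the hue wheel — a uniform hue shift.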